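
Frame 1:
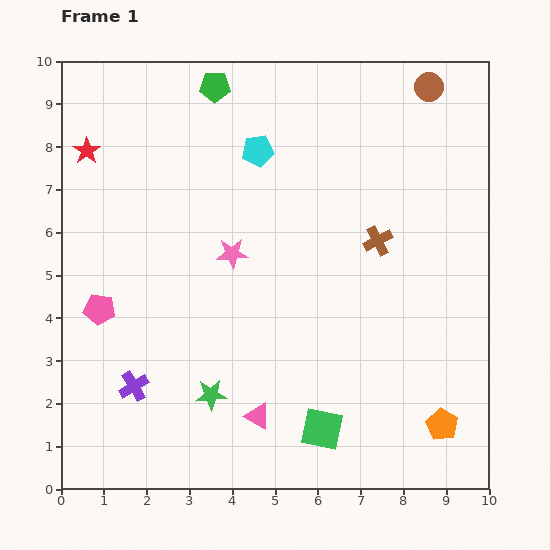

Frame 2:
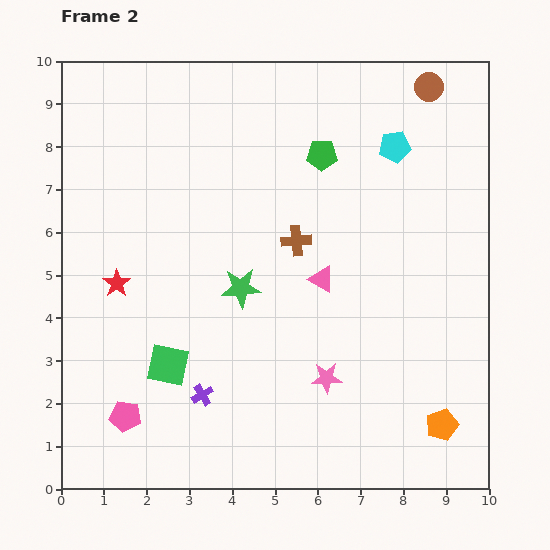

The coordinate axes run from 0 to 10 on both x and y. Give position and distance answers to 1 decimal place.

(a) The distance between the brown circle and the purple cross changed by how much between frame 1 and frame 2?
-0.9

Distance in frame 1: 9.8. Distance in frame 2: 8.9.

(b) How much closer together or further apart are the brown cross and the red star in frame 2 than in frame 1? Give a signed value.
-2.8

Distance in frame 1: 7.1. Distance in frame 2: 4.3.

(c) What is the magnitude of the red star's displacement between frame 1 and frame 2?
3.2

The red star moved from (0.6, 7.9) to (1.3, 4.8), a distance of √(0.7² + 3.1²) ≈ 3.2.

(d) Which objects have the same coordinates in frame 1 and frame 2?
the brown circle, the orange pentagon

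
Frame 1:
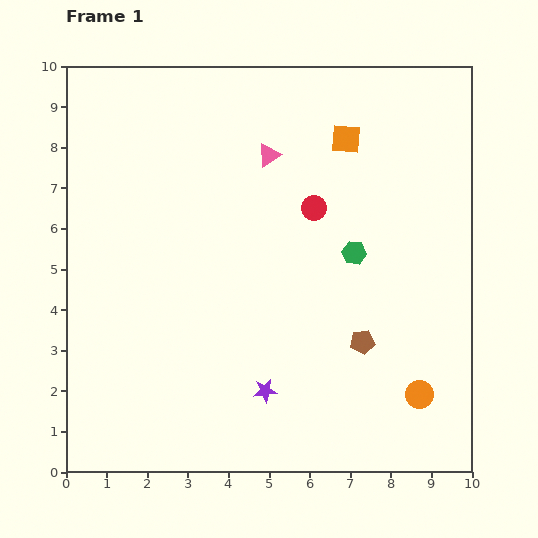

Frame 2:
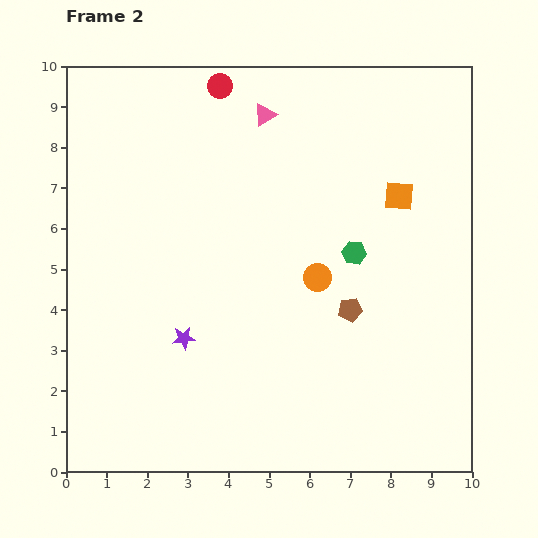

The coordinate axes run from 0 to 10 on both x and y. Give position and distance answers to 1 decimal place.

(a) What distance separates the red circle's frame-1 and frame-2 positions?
3.8

The red circle moved from (6.1, 6.5) to (3.8, 9.5), a distance of √(2.3² + 3.0²) ≈ 3.8.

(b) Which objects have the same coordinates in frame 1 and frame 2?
the green hexagon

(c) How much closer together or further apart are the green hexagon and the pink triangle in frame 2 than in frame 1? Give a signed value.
+0.8

Distance in frame 1: 3.2. Distance in frame 2: 4.0.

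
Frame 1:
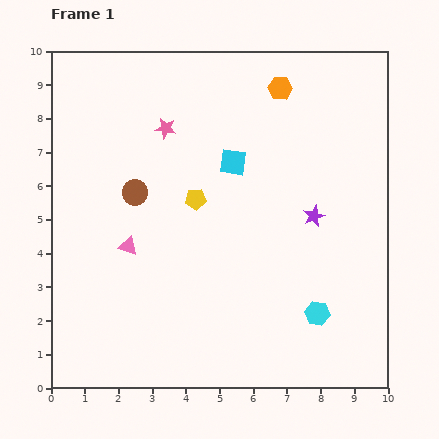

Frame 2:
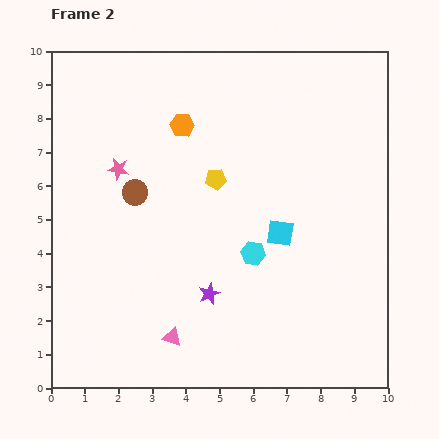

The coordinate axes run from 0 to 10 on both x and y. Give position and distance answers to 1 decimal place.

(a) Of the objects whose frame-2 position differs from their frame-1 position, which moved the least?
the yellow pentagon

(moved 0.8)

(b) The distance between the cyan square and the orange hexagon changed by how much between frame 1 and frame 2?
+1.7

Distance in frame 1: 2.6. Distance in frame 2: 4.3.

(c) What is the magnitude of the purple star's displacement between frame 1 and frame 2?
3.9

The purple star moved from (7.8, 5.1) to (4.7, 2.8), a distance of √(3.1² + 2.3²) ≈ 3.9.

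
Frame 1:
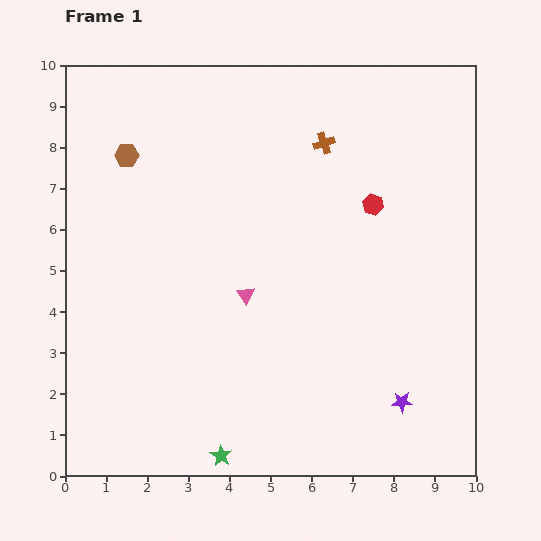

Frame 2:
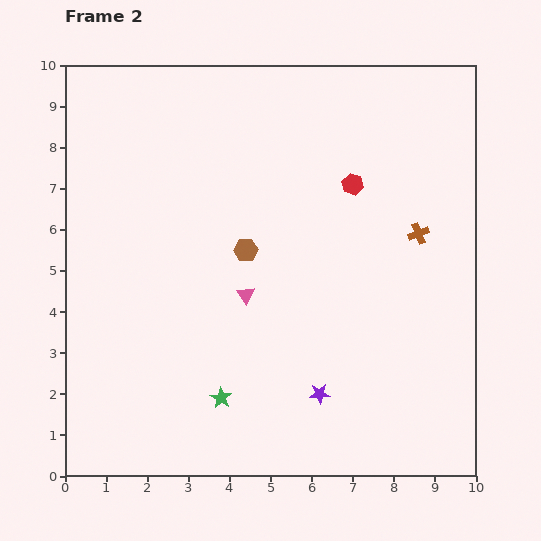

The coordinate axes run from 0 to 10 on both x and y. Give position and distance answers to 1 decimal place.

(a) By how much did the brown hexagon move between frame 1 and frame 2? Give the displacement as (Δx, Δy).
(2.9, -2.3)

The brown hexagon was at (1.5, 7.8) in frame 1 and (4.4, 5.5) in frame 2.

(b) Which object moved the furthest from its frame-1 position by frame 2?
the brown hexagon

(moved 3.7; next 3.2)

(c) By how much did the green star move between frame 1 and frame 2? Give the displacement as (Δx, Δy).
(0.0, 1.4)

The green star was at (3.8, 0.5) in frame 1 and (3.8, 1.9) in frame 2.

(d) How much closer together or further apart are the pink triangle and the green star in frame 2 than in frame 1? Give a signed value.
-1.3

Distance in frame 1: 3.9. Distance in frame 2: 2.6.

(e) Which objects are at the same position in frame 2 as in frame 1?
the pink triangle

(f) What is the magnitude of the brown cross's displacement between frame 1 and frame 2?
3.2

The brown cross moved from (6.3, 8.1) to (8.6, 5.9), a distance of √(2.3² + 2.2²) ≈ 3.2.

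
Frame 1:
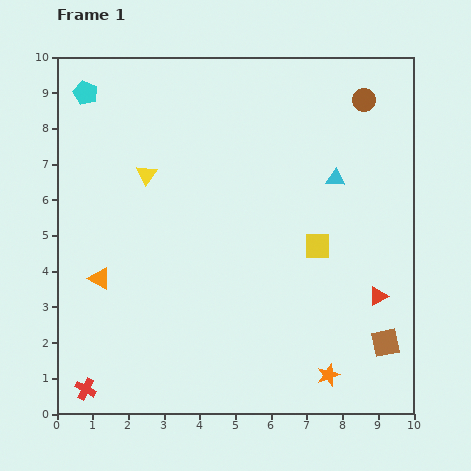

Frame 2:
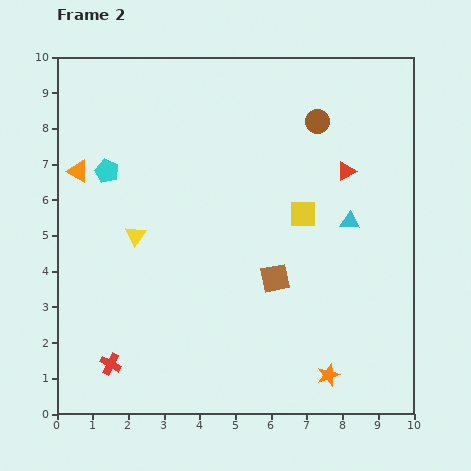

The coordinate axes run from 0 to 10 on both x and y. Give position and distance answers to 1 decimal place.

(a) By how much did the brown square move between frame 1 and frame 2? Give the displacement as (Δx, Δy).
(-3.1, 1.8)

The brown square was at (9.2, 2.0) in frame 1 and (6.1, 3.8) in frame 2.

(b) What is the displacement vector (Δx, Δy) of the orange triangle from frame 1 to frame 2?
(-0.6, 3.0)

The orange triangle was at (1.2, 3.8) in frame 1 and (0.6, 6.8) in frame 2.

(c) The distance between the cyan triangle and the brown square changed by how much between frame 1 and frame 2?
-2.2

Distance in frame 1: 4.8. Distance in frame 2: 2.6.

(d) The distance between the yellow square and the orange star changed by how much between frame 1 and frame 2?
+1.0

Distance in frame 1: 3.6. Distance in frame 2: 4.6.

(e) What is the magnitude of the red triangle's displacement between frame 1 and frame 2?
3.6

The red triangle moved from (9.0, 3.3) to (8.1, 6.8), a distance of √(0.9² + 3.5²) ≈ 3.6.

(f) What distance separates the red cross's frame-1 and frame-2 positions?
1.0

The red cross moved from (0.8, 0.7) to (1.5, 1.4), a distance of √(0.7² + 0.7²) ≈ 1.0.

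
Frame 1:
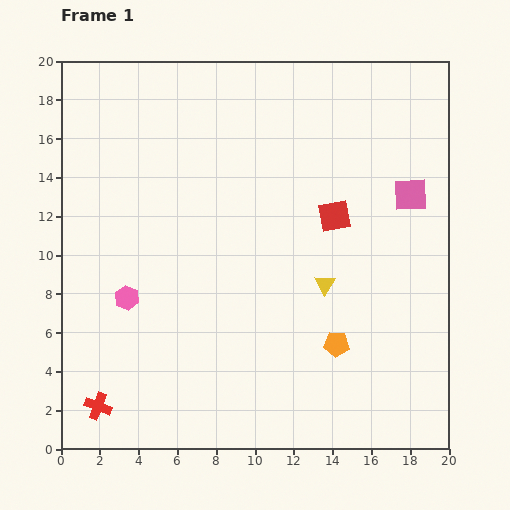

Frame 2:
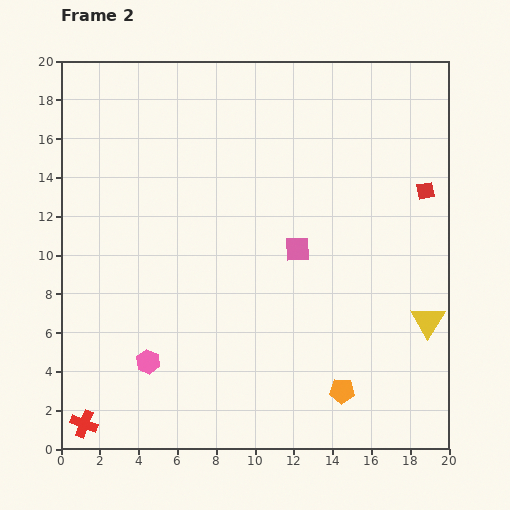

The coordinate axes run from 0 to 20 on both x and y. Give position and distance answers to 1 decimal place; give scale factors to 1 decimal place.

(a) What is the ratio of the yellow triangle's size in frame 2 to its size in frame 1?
1.7×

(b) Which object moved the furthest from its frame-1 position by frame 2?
the pink square

(moved 6.4; next 5.6)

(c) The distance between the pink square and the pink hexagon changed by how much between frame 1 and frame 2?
-5.9

Distance in frame 1: 15.5. Distance in frame 2: 9.6.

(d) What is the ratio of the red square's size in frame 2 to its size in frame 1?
0.6×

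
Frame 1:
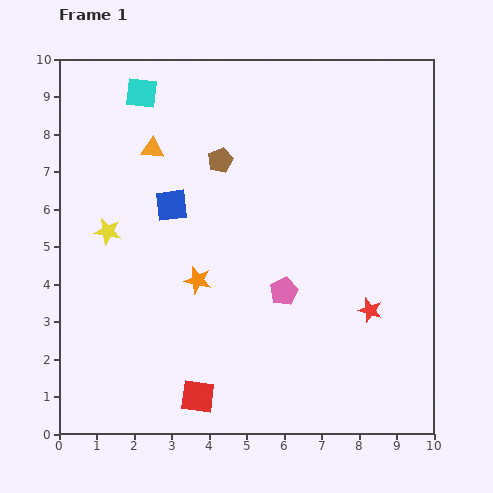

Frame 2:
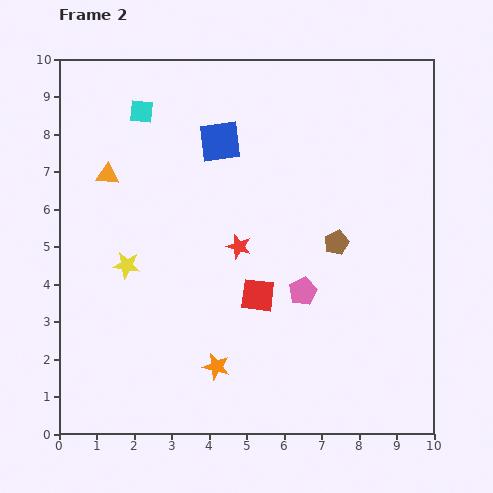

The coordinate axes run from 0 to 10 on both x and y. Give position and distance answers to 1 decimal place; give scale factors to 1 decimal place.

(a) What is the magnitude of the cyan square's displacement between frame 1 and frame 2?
0.5

The cyan square moved from (2.2, 9.1) to (2.2, 8.6), a distance of √(0.0² + 0.5²) ≈ 0.5.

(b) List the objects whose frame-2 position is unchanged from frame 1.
none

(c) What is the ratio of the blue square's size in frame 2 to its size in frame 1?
1.3×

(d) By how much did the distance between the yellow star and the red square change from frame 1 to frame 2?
-1.4

Distance in frame 1: 5.0. Distance in frame 2: 3.6.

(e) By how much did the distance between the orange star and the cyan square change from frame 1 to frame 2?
+1.9

Distance in frame 1: 5.2. Distance in frame 2: 7.1.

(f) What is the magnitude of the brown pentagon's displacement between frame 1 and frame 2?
3.8

The brown pentagon moved from (4.3, 7.3) to (7.4, 5.1), a distance of √(3.1² + 2.2²) ≈ 3.8.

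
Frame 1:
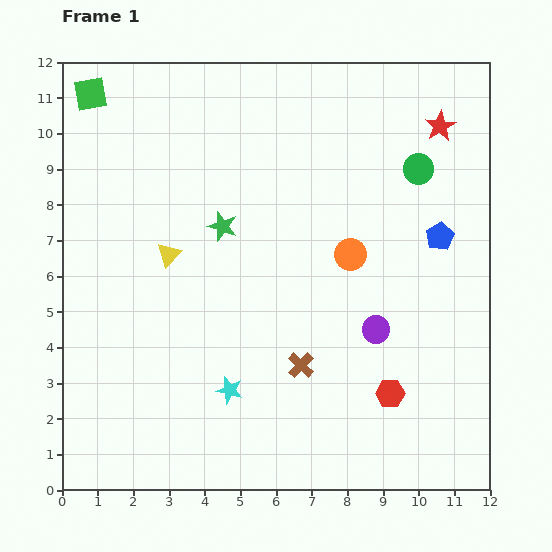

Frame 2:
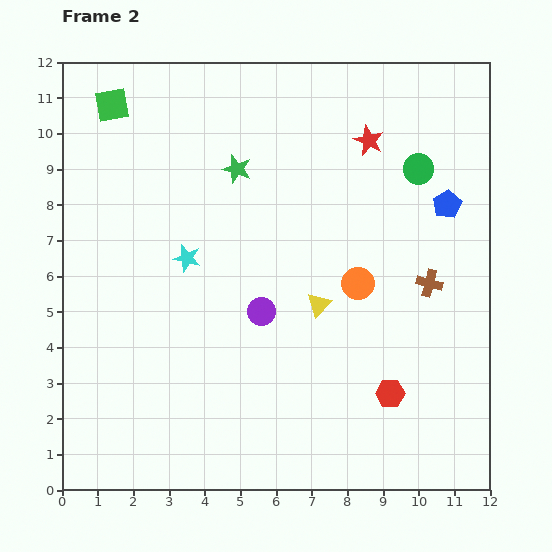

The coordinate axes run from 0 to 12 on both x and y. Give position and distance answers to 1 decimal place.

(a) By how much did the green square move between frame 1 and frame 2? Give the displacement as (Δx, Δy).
(0.6, -0.3)

The green square was at (0.8, 11.1) in frame 1 and (1.4, 10.8) in frame 2.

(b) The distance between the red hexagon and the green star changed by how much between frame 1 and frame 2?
+1.0

Distance in frame 1: 6.6. Distance in frame 2: 7.6.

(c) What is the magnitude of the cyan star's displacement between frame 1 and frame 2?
3.9

The cyan star moved from (4.7, 2.8) to (3.5, 6.5), a distance of √(1.2² + 3.7²) ≈ 3.9.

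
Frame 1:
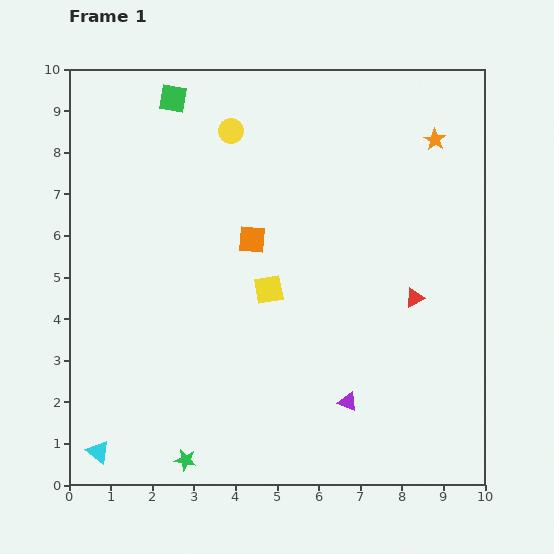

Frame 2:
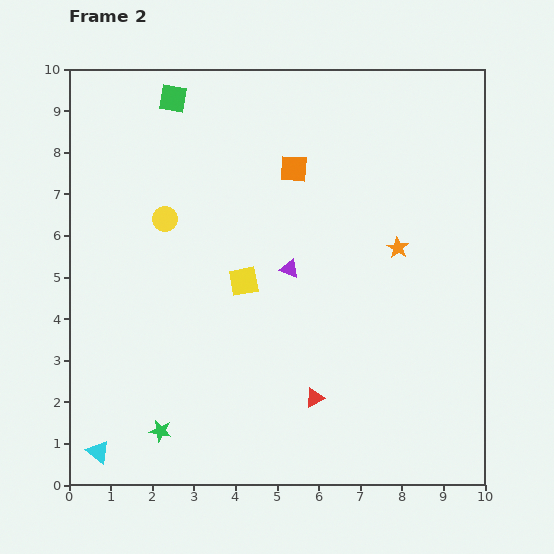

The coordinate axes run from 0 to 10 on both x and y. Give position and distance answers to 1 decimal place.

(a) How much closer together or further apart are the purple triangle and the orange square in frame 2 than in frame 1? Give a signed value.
-2.1

Distance in frame 1: 4.5. Distance in frame 2: 2.4.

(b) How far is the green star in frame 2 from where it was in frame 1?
0.9

The green star moved from (2.8, 0.6) to (2.2, 1.3), a distance of √(0.6² + 0.7²) ≈ 0.9.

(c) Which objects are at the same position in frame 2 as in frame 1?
the cyan triangle, the green square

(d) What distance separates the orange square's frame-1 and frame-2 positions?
2.0

The orange square moved from (4.4, 5.9) to (5.4, 7.6), a distance of √(1.0² + 1.7²) ≈ 2.0.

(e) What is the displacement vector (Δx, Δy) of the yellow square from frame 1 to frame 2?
(-0.6, 0.2)

The yellow square was at (4.8, 4.7) in frame 1 and (4.2, 4.9) in frame 2.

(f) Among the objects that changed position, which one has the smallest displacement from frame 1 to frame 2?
the yellow square

(moved 0.6)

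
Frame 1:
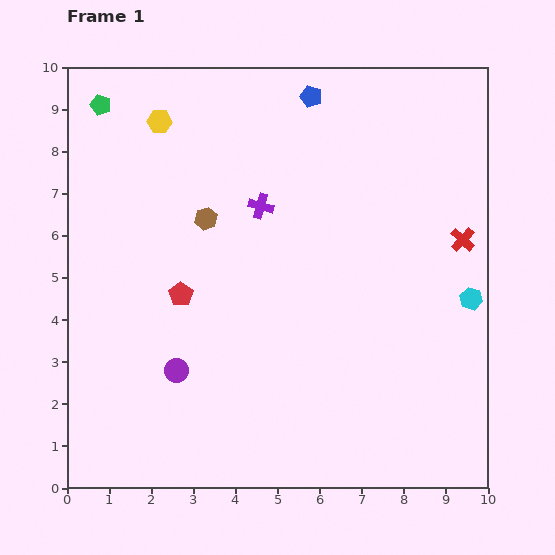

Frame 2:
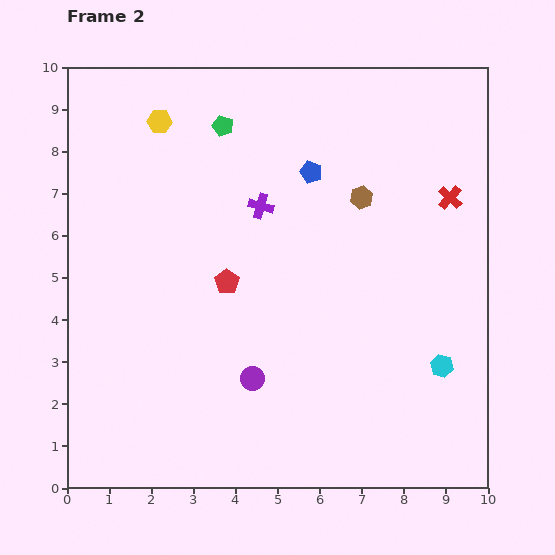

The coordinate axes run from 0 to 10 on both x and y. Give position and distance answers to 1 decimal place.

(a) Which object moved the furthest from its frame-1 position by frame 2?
the brown hexagon

(moved 3.7; next 2.9)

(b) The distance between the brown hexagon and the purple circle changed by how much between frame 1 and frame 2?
+1.3

Distance in frame 1: 3.7. Distance in frame 2: 5.0.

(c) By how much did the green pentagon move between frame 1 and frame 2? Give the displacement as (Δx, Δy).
(2.9, -0.5)

The green pentagon was at (0.8, 9.1) in frame 1 and (3.7, 8.6) in frame 2.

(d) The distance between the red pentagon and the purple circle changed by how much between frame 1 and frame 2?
+0.6

Distance in frame 1: 1.8. Distance in frame 2: 2.4.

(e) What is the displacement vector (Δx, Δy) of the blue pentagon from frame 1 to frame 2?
(0.0, -1.8)

The blue pentagon was at (5.8, 9.3) in frame 1 and (5.8, 7.5) in frame 2.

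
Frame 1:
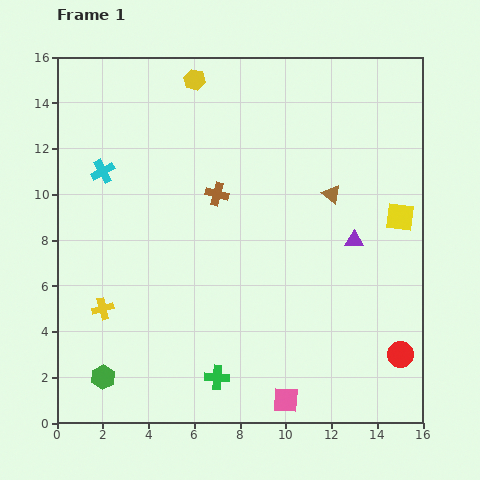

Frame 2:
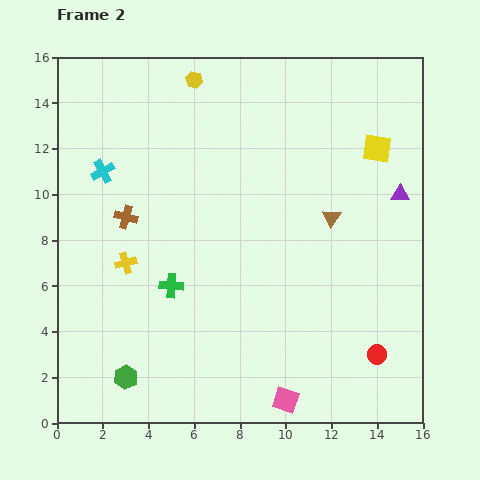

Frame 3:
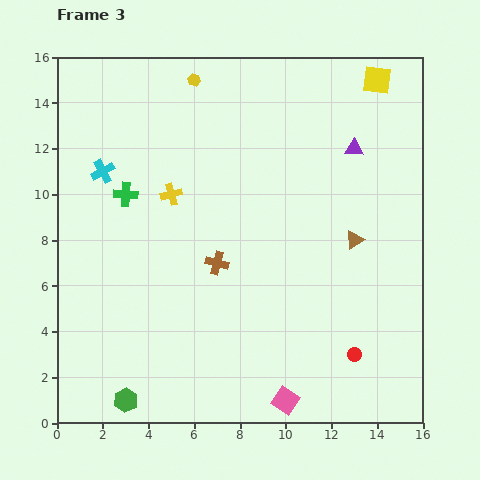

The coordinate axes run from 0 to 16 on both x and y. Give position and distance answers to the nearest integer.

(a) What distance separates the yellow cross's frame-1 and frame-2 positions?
2

The yellow cross moved from (2, 5) to (3, 7), a distance of √(1² + 2²) ≈ 2.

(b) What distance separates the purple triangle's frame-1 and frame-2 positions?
3

The purple triangle moved from (13, 8) to (15, 10), a distance of √(2² + 2²) ≈ 3.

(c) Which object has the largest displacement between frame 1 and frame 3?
the green cross

(moved 9; next 6)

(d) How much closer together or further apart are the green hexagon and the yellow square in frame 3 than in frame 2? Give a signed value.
+3

Distance in frame 2: 15. Distance in frame 3: 18.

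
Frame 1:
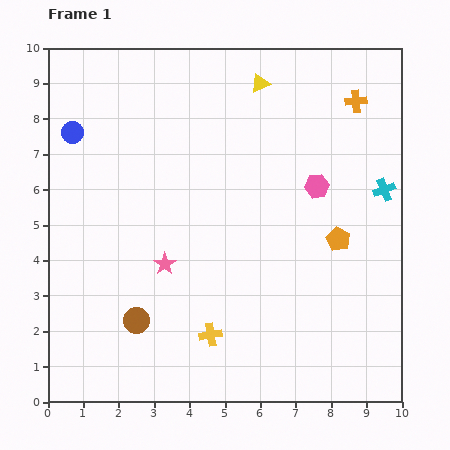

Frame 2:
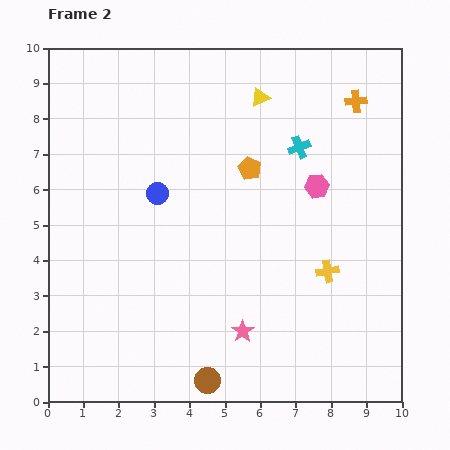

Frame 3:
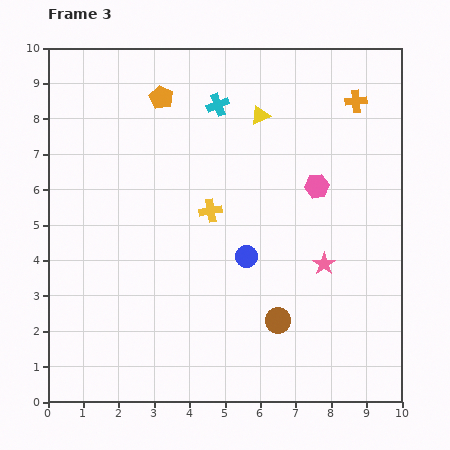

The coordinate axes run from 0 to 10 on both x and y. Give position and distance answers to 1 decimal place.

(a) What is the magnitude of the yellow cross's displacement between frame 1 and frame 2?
3.8

The yellow cross moved from (4.6, 1.9) to (7.9, 3.7), a distance of √(3.3² + 1.8²) ≈ 3.8.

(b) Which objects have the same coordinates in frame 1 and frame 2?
the pink hexagon, the orange cross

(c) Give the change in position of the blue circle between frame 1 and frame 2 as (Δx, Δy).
(2.4, -1.7)

The blue circle was at (0.7, 7.6) in frame 1 and (3.1, 5.9) in frame 2.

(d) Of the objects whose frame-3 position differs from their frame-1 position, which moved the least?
the yellow triangle

(moved 0.9)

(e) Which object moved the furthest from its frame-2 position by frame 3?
the yellow cross

(moved 3.7; next 3.2)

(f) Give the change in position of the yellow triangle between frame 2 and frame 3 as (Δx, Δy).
(0.0, -0.5)

The yellow triangle was at (6.0, 8.6) in frame 2 and (6.0, 8.1) in frame 3.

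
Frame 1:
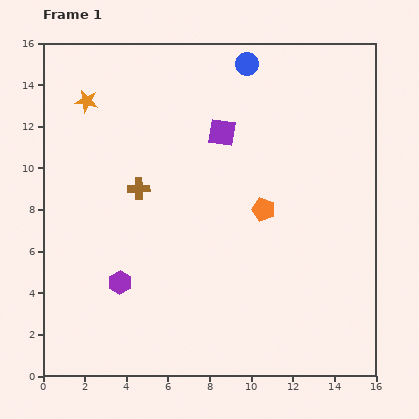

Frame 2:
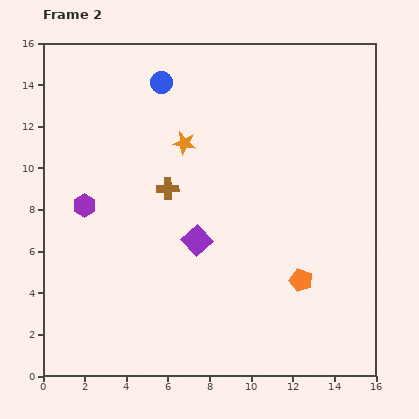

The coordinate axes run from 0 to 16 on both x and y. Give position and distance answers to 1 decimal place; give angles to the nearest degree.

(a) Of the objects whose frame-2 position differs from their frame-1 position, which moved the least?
the brown cross

(moved 1.4)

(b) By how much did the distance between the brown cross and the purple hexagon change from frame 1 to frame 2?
-0.5

Distance in frame 1: 4.6. Distance in frame 2: 4.1.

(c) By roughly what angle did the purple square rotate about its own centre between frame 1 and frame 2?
40° clockwise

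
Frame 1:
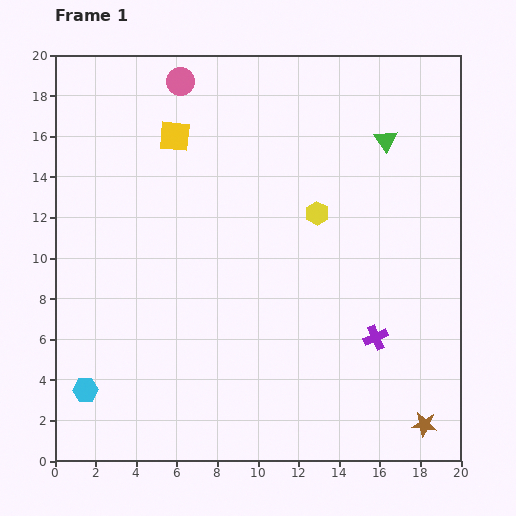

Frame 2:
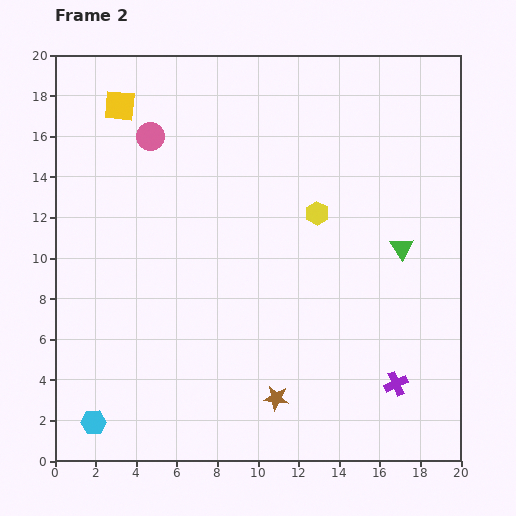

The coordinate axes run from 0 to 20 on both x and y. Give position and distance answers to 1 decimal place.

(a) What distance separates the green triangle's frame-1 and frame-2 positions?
5.4

The green triangle moved from (16.3, 15.8) to (17.1, 10.5), a distance of √(0.8² + 5.3²) ≈ 5.4.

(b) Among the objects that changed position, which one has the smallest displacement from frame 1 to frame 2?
the cyan hexagon

(moved 1.6)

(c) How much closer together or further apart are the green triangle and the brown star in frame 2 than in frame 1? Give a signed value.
-4.4

Distance in frame 1: 14.1. Distance in frame 2: 9.7.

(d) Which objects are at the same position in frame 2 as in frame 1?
the yellow hexagon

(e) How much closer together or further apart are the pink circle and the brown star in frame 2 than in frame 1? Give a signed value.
-6.4

Distance in frame 1: 20.7. Distance in frame 2: 14.3.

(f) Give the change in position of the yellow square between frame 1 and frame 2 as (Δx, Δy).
(-2.7, 1.5)

The yellow square was at (5.9, 16.0) in frame 1 and (3.2, 17.5) in frame 2.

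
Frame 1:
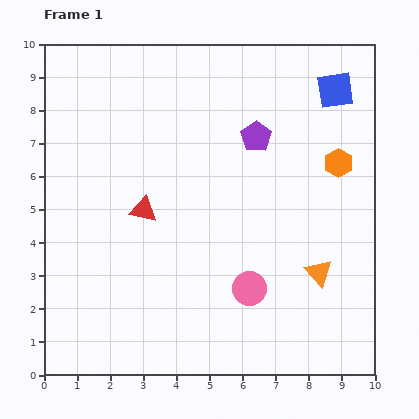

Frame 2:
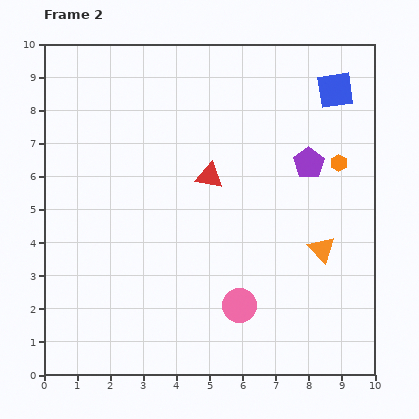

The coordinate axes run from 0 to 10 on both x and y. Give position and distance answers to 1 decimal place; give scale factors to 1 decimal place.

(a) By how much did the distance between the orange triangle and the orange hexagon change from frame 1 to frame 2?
-0.8

Distance in frame 1: 3.4. Distance in frame 2: 2.6.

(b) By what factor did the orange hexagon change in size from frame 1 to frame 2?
0.6×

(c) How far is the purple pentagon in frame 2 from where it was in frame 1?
1.8

The purple pentagon moved from (6.4, 7.2) to (8.0, 6.4), a distance of √(1.6² + 0.8²) ≈ 1.8.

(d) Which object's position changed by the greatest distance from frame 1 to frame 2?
the red triangle

(moved 2.2; next 1.8)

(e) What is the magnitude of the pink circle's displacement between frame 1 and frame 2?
0.6

The pink circle moved from (6.2, 2.6) to (5.9, 2.1), a distance of √(0.3² + 0.5²) ≈ 0.6.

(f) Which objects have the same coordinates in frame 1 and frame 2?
the blue square, the orange hexagon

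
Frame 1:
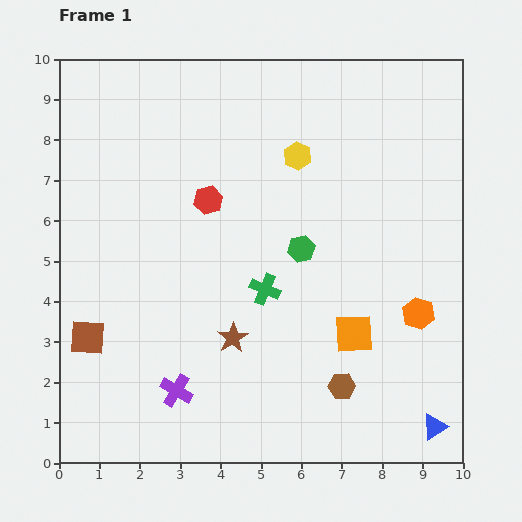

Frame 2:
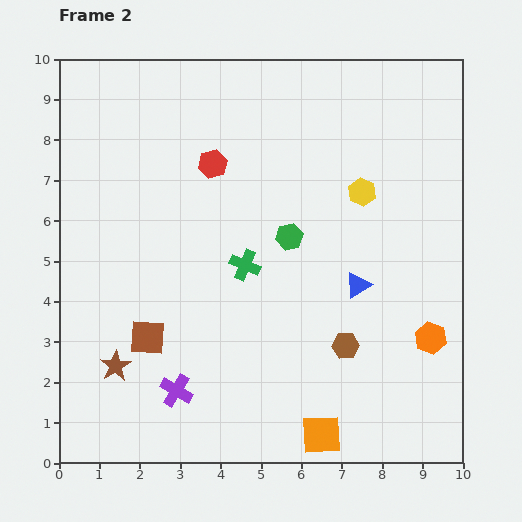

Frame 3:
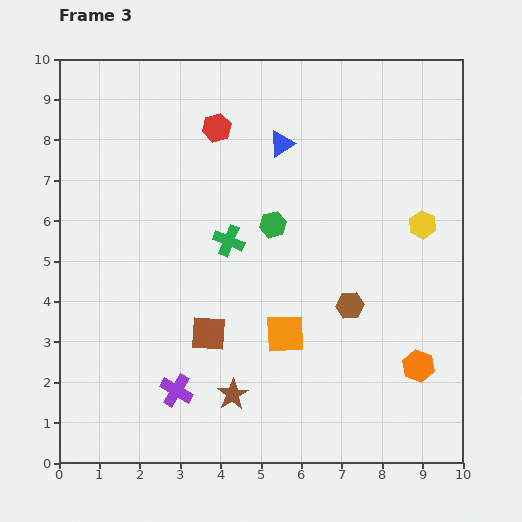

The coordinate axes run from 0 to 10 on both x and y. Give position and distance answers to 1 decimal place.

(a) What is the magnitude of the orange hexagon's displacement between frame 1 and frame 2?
0.7

The orange hexagon moved from (8.9, 3.7) to (9.2, 3.1), a distance of √(0.3² + 0.6²) ≈ 0.7.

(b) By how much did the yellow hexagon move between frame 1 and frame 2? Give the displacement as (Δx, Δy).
(1.6, -0.9)

The yellow hexagon was at (5.9, 7.6) in frame 1 and (7.5, 6.7) in frame 2.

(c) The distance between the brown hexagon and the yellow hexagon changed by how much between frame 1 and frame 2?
-2.0

Distance in frame 1: 5.8. Distance in frame 2: 3.8.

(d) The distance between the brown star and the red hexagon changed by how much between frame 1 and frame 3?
+3.1

Distance in frame 1: 3.5. Distance in frame 3: 6.6.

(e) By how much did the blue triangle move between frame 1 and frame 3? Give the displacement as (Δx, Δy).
(-3.8, 7.0)

The blue triangle was at (9.3, 0.9) in frame 1 and (5.5, 7.9) in frame 3.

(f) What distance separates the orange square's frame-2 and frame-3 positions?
2.7

The orange square moved from (6.5, 0.7) to (5.6, 3.2), a distance of √(0.9² + 2.5²) ≈ 2.7.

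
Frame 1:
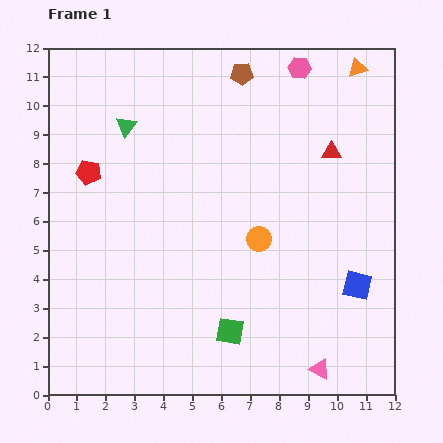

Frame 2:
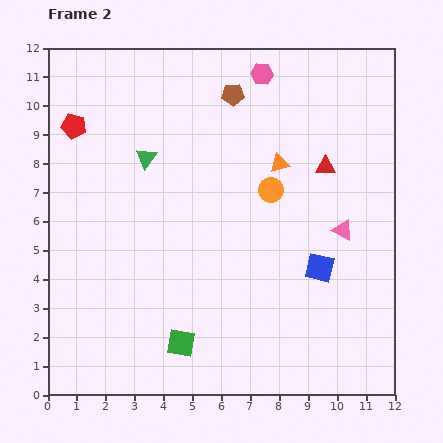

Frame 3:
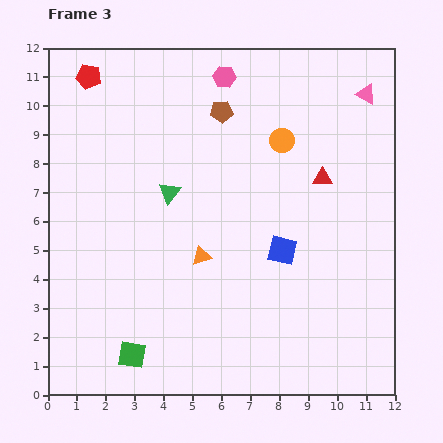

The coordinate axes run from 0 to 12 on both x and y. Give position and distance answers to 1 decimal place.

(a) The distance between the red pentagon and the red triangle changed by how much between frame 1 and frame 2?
+0.4

Distance in frame 1: 8.4. Distance in frame 2: 8.8.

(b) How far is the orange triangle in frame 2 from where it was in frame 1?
4.3

The orange triangle moved from (10.7, 11.3) to (8.0, 8.0), a distance of √(2.7² + 3.3²) ≈ 4.3.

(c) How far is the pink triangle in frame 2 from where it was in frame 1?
4.9

The pink triangle moved from (9.4, 0.9) to (10.2, 5.7), a distance of √(0.8² + 4.8²) ≈ 4.9.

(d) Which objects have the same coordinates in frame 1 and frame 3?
none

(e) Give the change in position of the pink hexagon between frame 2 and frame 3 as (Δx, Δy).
(-1.3, -0.1)

The pink hexagon was at (7.4, 11.1) in frame 2 and (6.1, 11.0) in frame 3.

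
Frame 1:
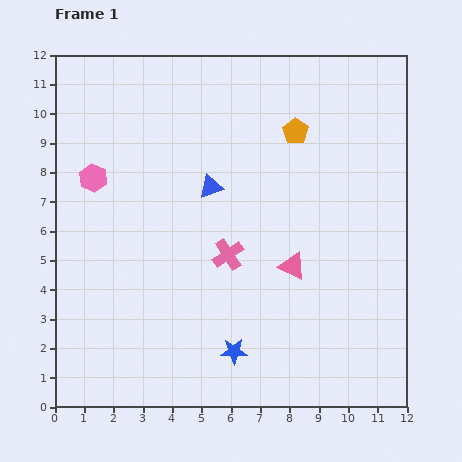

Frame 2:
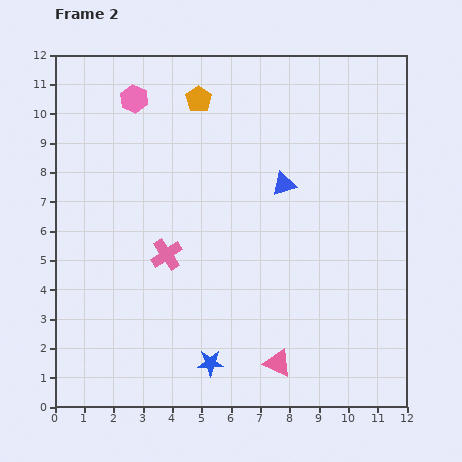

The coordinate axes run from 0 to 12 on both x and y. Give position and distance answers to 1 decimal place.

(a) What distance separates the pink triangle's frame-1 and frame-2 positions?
3.3

The pink triangle moved from (8.1, 4.8) to (7.6, 1.5), a distance of √(0.5² + 3.3²) ≈ 3.3.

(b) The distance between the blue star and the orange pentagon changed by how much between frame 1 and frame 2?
+1.2

Distance in frame 1: 7.8. Distance in frame 2: 9.0.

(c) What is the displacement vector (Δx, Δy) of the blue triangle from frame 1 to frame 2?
(2.5, 0.1)

The blue triangle was at (5.3, 7.5) in frame 1 and (7.8, 7.6) in frame 2.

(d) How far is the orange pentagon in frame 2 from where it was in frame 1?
3.5

The orange pentagon moved from (8.2, 9.4) to (4.9, 10.5), a distance of √(3.3² + 1.1²) ≈ 3.5.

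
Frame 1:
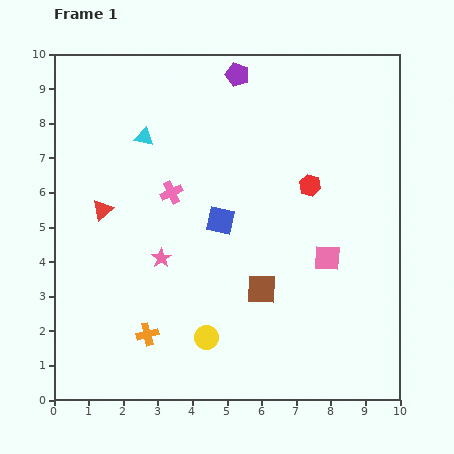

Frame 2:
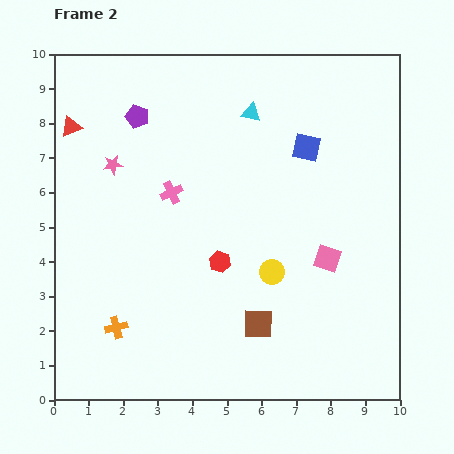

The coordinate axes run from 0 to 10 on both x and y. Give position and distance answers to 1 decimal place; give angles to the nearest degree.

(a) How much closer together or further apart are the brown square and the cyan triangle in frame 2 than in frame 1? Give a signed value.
+0.5

Distance in frame 1: 5.6. Distance in frame 2: 6.1.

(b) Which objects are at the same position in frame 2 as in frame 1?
the pink square, the pink cross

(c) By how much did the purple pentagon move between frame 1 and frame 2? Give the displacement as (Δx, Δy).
(-2.9, -1.2)

The purple pentagon was at (5.3, 9.4) in frame 1 and (2.4, 8.2) in frame 2.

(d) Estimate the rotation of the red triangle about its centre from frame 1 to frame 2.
16° clockwise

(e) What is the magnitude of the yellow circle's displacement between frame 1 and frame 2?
2.7

The yellow circle moved from (4.4, 1.8) to (6.3, 3.7), a distance of √(1.9² + 1.9²) ≈ 2.7.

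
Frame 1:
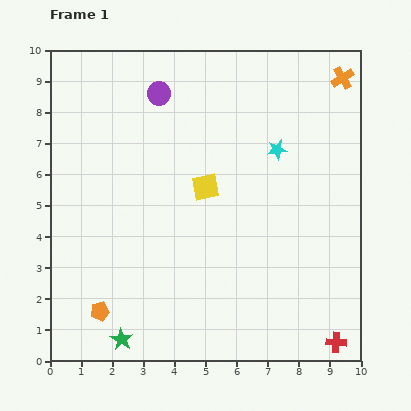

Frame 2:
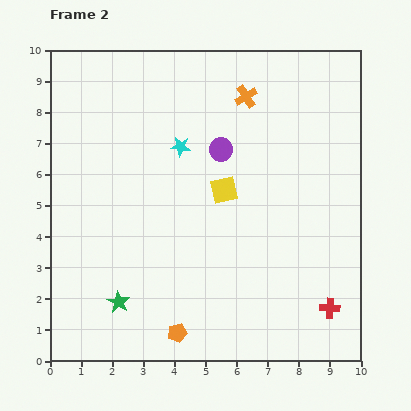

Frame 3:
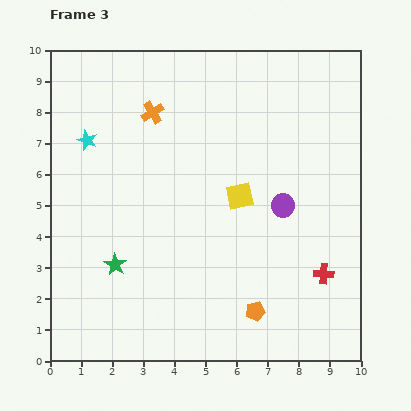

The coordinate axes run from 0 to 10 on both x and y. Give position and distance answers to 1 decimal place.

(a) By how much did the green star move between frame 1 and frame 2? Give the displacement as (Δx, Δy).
(-0.1, 1.2)

The green star was at (2.3, 0.7) in frame 1 and (2.2, 1.9) in frame 2.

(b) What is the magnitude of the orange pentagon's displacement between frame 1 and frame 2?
2.6

The orange pentagon moved from (1.6, 1.6) to (4.1, 0.9), a distance of √(2.5² + 0.7²) ≈ 2.6.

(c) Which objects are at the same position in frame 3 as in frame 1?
none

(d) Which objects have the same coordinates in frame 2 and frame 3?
none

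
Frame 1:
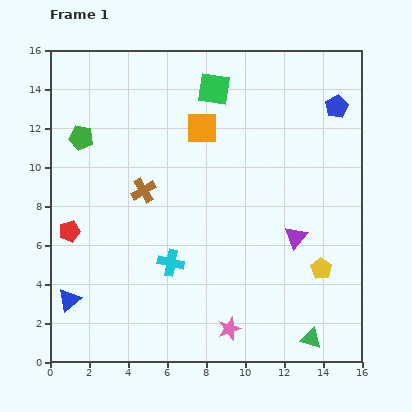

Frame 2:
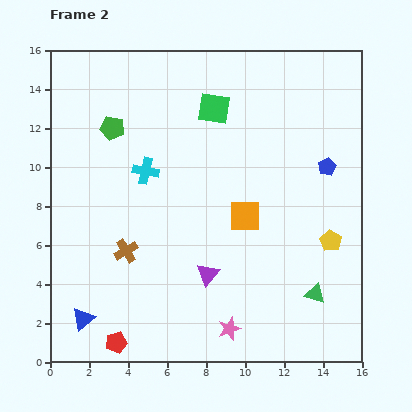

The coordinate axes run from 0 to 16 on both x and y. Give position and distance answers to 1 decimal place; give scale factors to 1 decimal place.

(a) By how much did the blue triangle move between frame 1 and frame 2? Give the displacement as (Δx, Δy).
(0.7, -1.0)

The blue triangle was at (1.0, 3.2) in frame 1 and (1.7, 2.2) in frame 2.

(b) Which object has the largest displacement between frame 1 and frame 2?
the red pentagon

(moved 6.2; next 5.0)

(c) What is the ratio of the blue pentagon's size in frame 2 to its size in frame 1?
0.8×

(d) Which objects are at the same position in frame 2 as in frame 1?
the pink star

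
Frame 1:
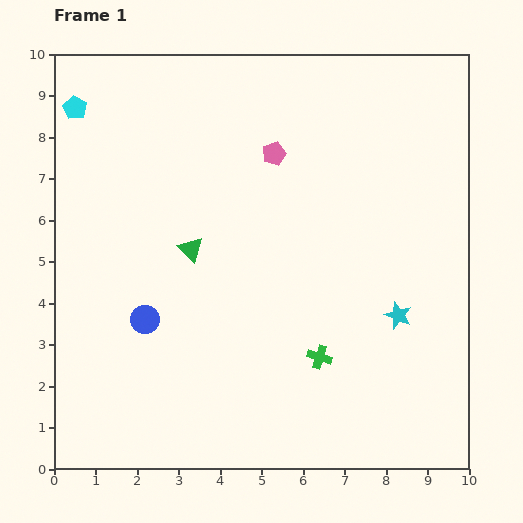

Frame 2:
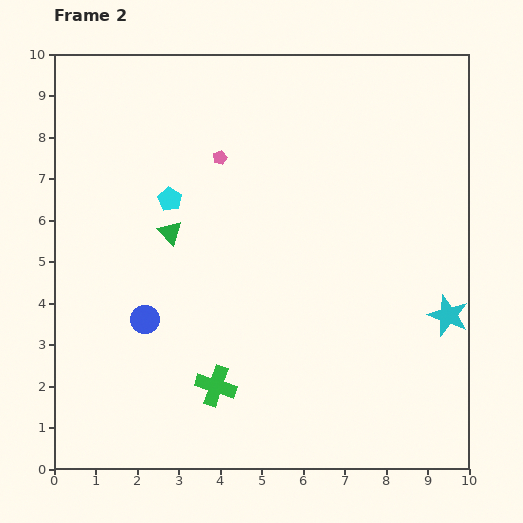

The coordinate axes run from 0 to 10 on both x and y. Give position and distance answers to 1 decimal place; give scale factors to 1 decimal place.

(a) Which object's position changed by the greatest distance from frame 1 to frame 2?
the cyan pentagon

(moved 3.2; next 2.6)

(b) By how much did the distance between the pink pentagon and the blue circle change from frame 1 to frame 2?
-0.8

Distance in frame 1: 5.1. Distance in frame 2: 4.3.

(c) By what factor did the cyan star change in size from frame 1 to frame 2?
1.5×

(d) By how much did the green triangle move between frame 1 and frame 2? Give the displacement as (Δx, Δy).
(-0.5, 0.4)

The green triangle was at (3.3, 5.3) in frame 1 and (2.8, 5.7) in frame 2.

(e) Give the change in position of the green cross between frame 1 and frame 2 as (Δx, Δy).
(-2.5, -0.7)

The green cross was at (6.4, 2.7) in frame 1 and (3.9, 2.0) in frame 2.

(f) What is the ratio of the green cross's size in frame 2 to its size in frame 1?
1.7×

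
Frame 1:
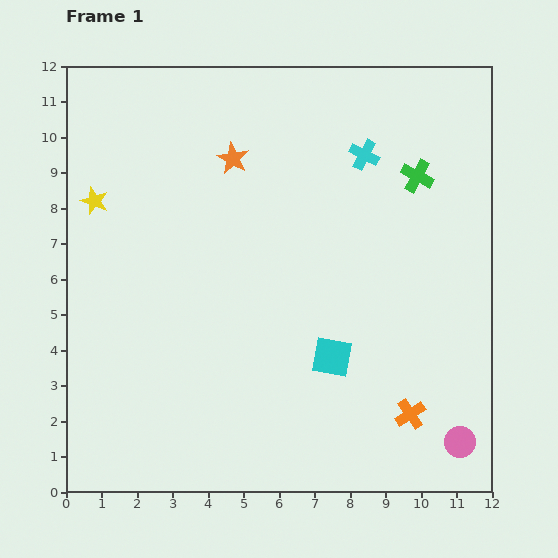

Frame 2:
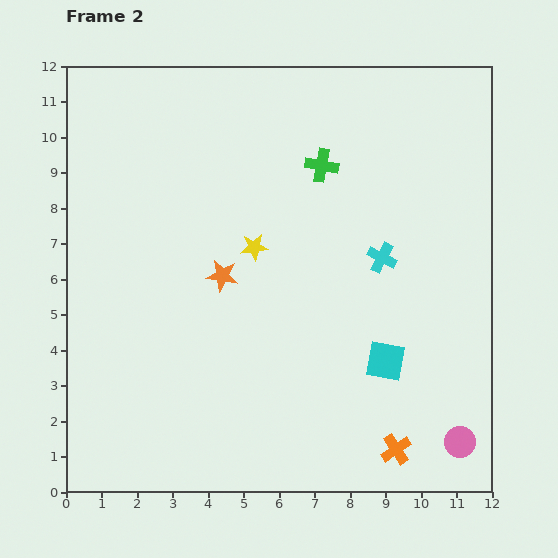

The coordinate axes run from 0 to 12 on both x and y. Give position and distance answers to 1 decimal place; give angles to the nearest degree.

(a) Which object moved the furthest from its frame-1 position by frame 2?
the yellow star

(moved 4.7; next 3.3)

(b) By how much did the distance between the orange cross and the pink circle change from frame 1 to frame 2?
+0.2

Distance in frame 1: 1.6. Distance in frame 2: 1.8.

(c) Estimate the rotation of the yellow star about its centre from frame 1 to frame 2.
28° counter-clockwise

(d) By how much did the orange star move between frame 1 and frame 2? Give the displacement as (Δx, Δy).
(-0.3, -3.3)

The orange star was at (4.7, 9.4) in frame 1 and (4.4, 6.1) in frame 2.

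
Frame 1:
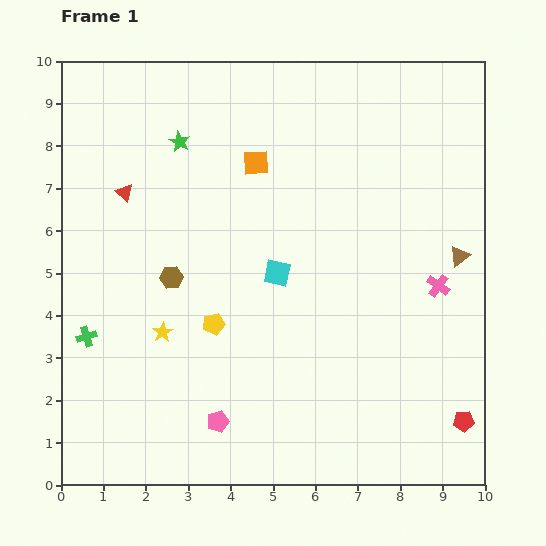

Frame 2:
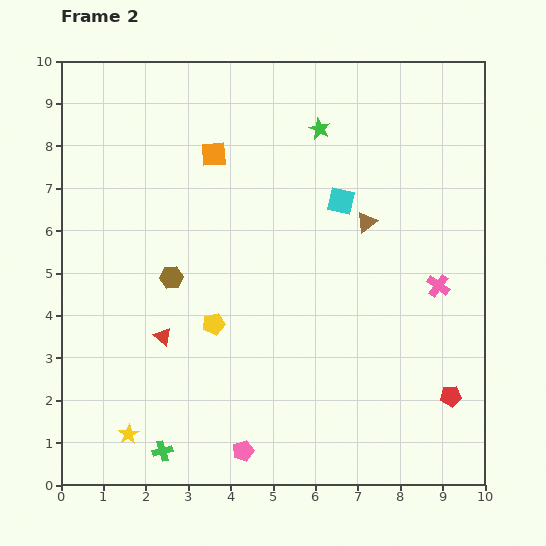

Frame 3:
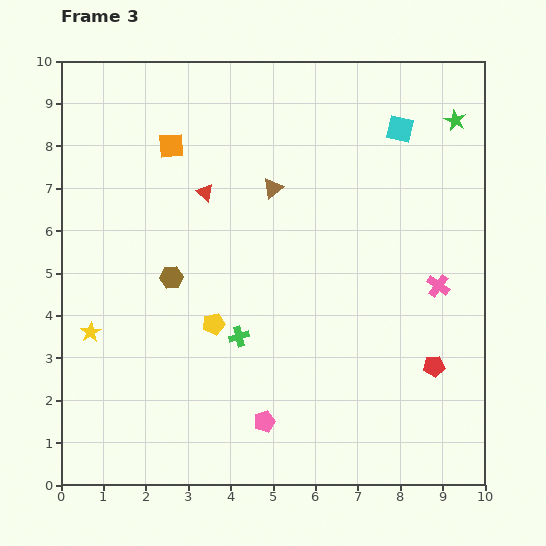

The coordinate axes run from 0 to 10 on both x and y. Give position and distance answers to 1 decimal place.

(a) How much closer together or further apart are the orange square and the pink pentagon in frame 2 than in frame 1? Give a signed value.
+0.8

Distance in frame 1: 6.2. Distance in frame 2: 7.0.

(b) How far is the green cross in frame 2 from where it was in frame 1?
3.2

The green cross moved from (0.6, 3.5) to (2.4, 0.8), a distance of √(1.8² + 2.7²) ≈ 3.2.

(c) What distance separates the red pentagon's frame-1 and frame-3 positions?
1.5

The red pentagon moved from (9.5, 1.5) to (8.8, 2.8), a distance of √(0.7² + 1.3²) ≈ 1.5.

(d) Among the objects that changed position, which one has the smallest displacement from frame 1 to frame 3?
the pink pentagon

(moved 1.1)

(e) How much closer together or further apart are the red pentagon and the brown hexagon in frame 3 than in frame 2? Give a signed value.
-0.7

Distance in frame 2: 7.2. Distance in frame 3: 6.5.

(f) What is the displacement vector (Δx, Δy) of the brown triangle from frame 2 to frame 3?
(-2.2, 0.8)

The brown triangle was at (7.2, 6.2) in frame 2 and (5.0, 7.0) in frame 3.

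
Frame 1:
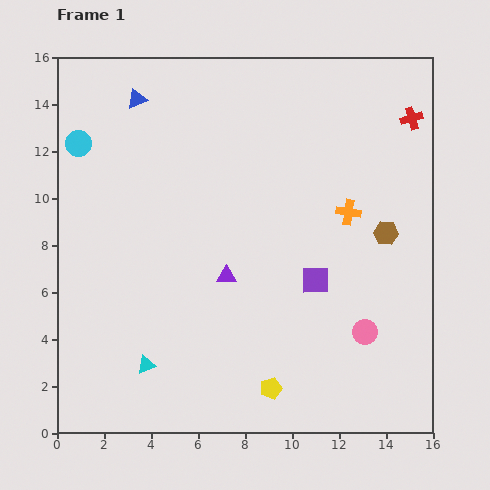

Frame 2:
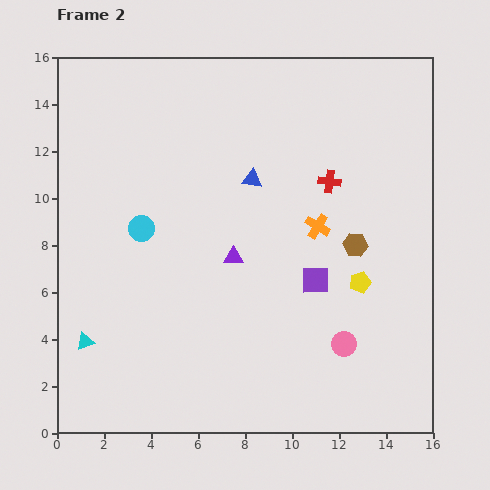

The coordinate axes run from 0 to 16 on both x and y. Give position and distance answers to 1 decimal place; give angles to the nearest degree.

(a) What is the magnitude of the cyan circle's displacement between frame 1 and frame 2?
4.5

The cyan circle moved from (0.9, 12.3) to (3.6, 8.7), a distance of √(2.7² + 3.6²) ≈ 4.5.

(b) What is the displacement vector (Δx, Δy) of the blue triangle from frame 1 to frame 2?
(4.9, -3.4)

The blue triangle was at (3.4, 14.2) in frame 1 and (8.3, 10.8) in frame 2.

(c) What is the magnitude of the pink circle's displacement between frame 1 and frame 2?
1.0

The pink circle moved from (13.1, 4.3) to (12.2, 3.8), a distance of √(0.9² + 0.5²) ≈ 1.0.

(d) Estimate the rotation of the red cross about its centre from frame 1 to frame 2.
24° clockwise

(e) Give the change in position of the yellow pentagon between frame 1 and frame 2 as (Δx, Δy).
(3.8, 4.5)

The yellow pentagon was at (9.1, 1.9) in frame 1 and (12.9, 6.4) in frame 2.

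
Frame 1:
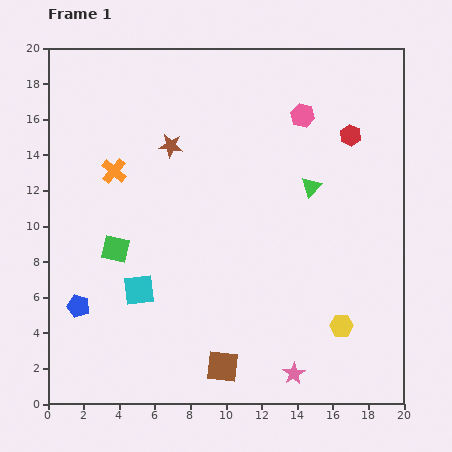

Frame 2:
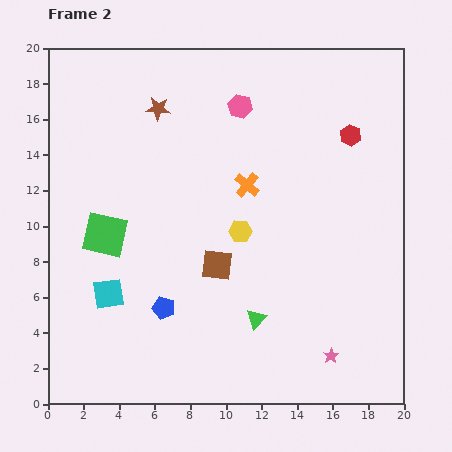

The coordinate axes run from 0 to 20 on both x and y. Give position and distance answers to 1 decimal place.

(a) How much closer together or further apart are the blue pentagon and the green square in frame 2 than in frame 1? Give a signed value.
+1.5

Distance in frame 1: 3.8. Distance in frame 2: 5.3.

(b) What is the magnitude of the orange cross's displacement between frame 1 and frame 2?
7.5

The orange cross moved from (3.7, 13.1) to (11.2, 12.3), a distance of √(7.5² + 0.8²) ≈ 7.5.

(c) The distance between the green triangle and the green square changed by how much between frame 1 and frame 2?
-1.8

Distance in frame 1: 11.5. Distance in frame 2: 9.7.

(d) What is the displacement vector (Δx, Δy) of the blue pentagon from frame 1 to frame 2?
(4.8, -0.1)

The blue pentagon was at (1.7, 5.5) in frame 1 and (6.5, 5.4) in frame 2.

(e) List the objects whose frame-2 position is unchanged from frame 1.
the red hexagon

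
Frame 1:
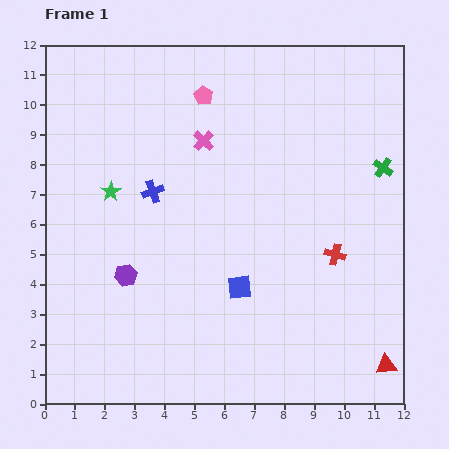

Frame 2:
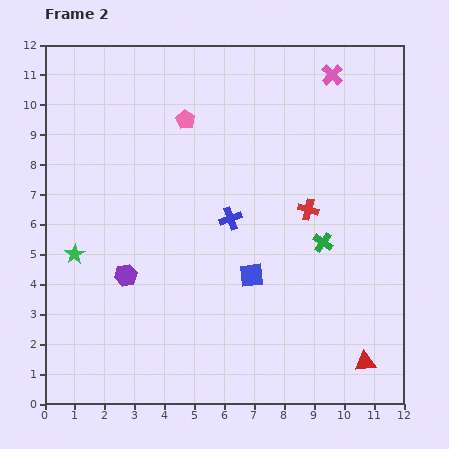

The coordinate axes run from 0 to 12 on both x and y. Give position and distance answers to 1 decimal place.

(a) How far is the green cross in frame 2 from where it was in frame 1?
3.2

The green cross moved from (11.3, 7.9) to (9.3, 5.4), a distance of √(2.0² + 2.5²) ≈ 3.2.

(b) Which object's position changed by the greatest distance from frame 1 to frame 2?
the pink cross

(moved 4.8; next 3.2)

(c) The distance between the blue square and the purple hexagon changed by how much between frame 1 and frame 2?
+0.4

Distance in frame 1: 3.8. Distance in frame 2: 4.2.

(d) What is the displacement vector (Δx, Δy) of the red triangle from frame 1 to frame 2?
(-0.7, 0.1)

The red triangle was at (11.4, 1.3) in frame 1 and (10.7, 1.4) in frame 2.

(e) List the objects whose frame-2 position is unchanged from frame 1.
the purple hexagon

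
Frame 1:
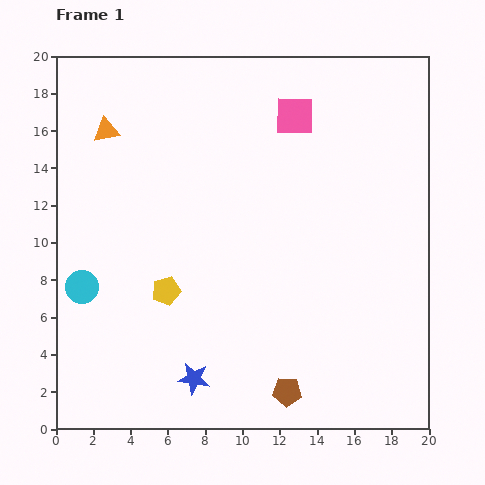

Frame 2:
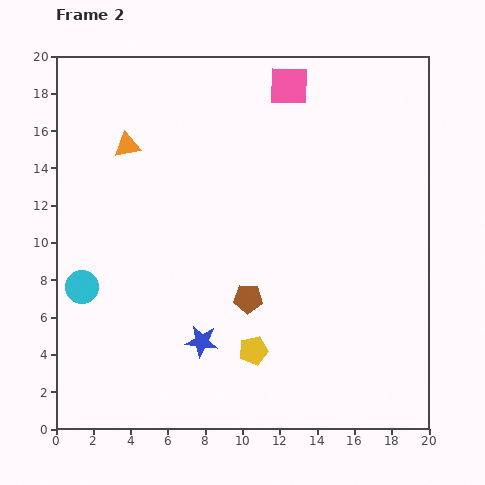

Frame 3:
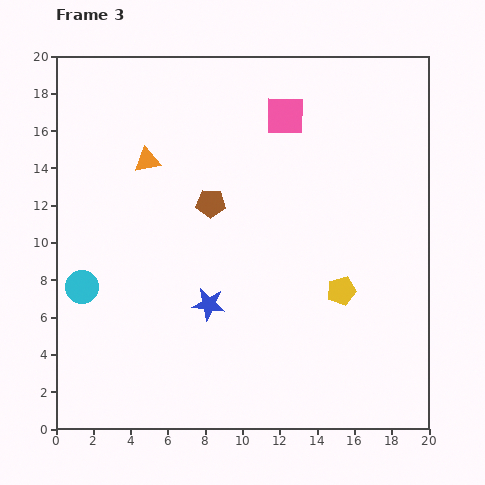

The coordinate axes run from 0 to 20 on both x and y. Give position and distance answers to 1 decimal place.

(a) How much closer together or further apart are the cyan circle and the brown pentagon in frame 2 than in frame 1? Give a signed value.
-3.4

Distance in frame 1: 12.3. Distance in frame 2: 8.9.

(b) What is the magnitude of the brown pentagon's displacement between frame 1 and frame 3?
10.9

The brown pentagon moved from (12.4, 2.0) to (8.3, 12.1), a distance of √(4.1² + 10.1²) ≈ 10.9.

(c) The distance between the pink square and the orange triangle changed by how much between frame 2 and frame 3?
-1.5

Distance in frame 2: 9.3. Distance in frame 3: 7.8.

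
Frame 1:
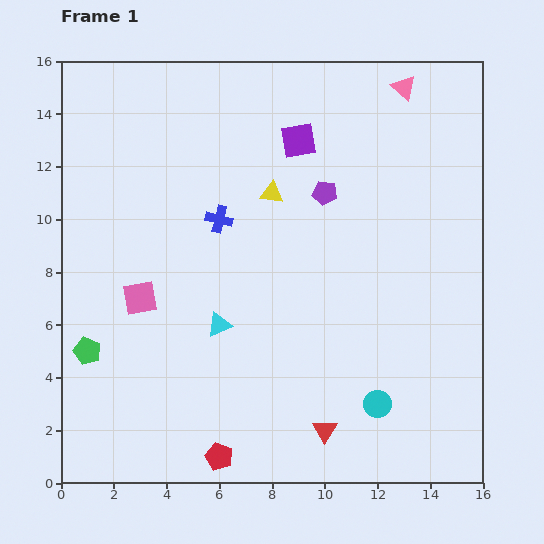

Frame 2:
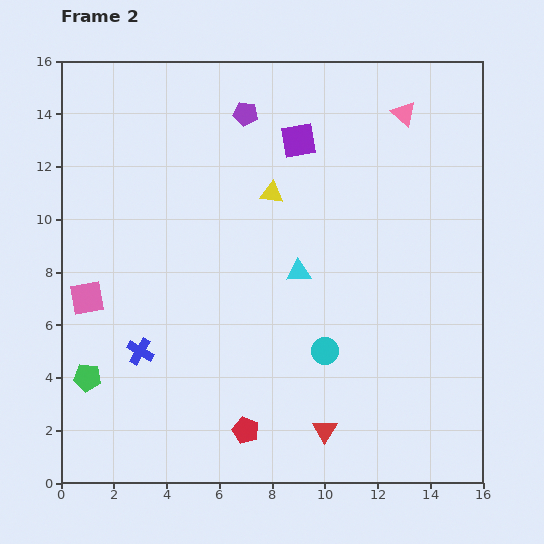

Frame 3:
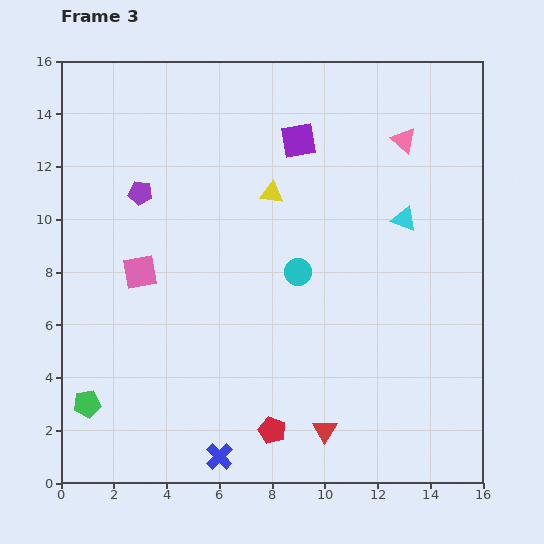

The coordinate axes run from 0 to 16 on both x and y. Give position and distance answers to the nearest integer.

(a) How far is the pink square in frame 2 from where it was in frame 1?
2

The pink square moved from (3, 7) to (1, 7), a distance of √(2² + 0²) ≈ 2.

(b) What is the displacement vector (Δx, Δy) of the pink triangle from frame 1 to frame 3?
(0, -2)

The pink triangle was at (13, 15) in frame 1 and (13, 13) in frame 3.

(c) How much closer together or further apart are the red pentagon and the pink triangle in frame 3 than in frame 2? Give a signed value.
-1

Distance in frame 2: 13. Distance in frame 3: 12.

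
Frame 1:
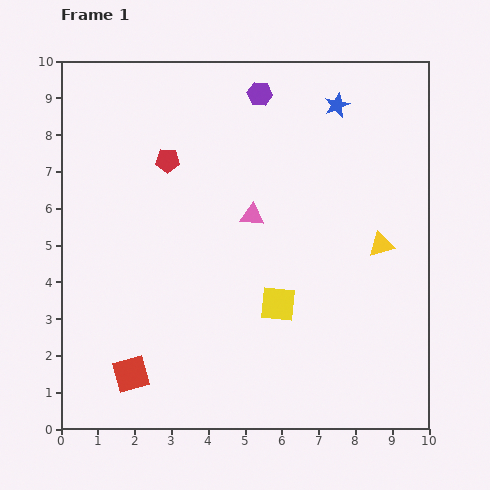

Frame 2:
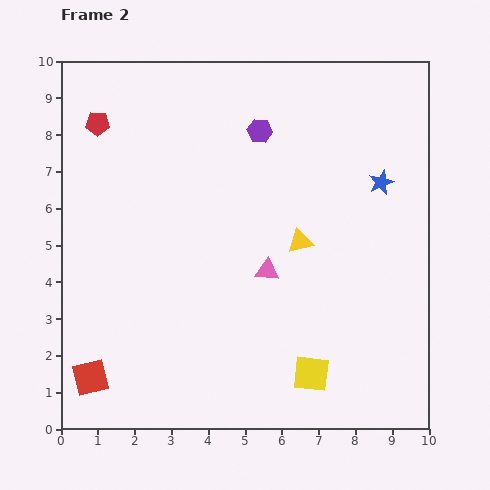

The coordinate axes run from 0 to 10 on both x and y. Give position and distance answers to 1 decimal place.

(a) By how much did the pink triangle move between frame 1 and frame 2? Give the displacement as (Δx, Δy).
(0.4, -1.5)

The pink triangle was at (5.2, 5.8) in frame 1 and (5.6, 4.3) in frame 2.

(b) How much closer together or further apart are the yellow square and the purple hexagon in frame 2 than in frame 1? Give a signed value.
+1.0

Distance in frame 1: 5.7. Distance in frame 2: 6.7.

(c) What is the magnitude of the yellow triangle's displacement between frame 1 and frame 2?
2.2

The yellow triangle moved from (8.7, 5.0) to (6.5, 5.1), a distance of √(2.2² + 0.1²) ≈ 2.2.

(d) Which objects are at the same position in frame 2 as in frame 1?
none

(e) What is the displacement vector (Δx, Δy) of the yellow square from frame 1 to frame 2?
(0.9, -1.9)

The yellow square was at (5.9, 3.4) in frame 1 and (6.8, 1.5) in frame 2.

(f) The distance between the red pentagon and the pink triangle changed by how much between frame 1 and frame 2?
+3.4

Distance in frame 1: 2.7. Distance in frame 2: 6.1.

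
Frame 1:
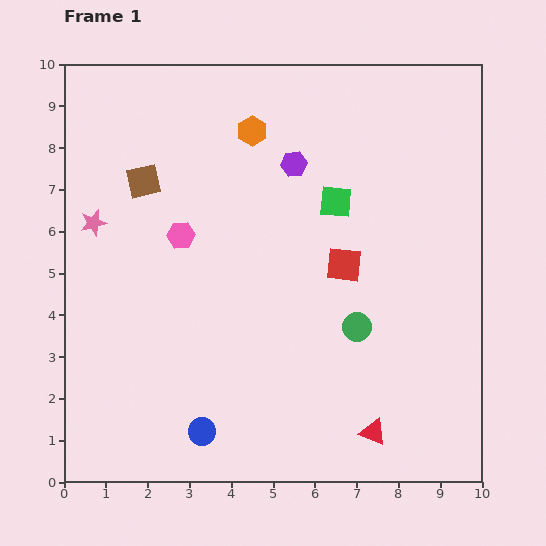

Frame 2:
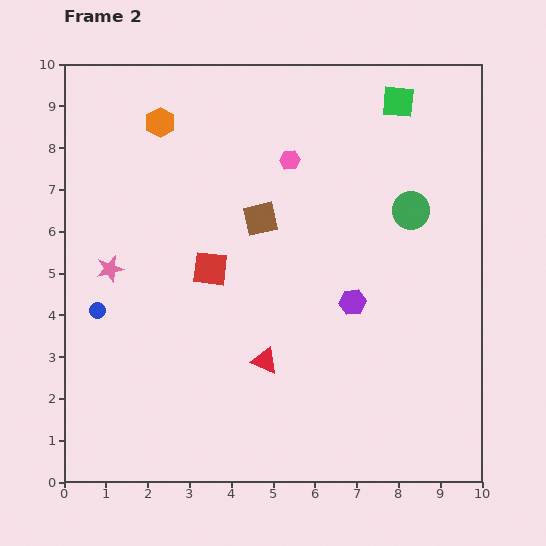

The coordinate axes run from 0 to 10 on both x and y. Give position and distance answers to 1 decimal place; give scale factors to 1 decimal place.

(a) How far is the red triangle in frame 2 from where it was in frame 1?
3.1

The red triangle moved from (7.4, 1.2) to (4.8, 2.9), a distance of √(2.6² + 1.7²) ≈ 3.1.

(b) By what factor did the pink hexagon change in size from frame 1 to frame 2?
0.7×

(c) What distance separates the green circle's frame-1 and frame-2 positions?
3.1

The green circle moved from (7.0, 3.7) to (8.3, 6.5), a distance of √(1.3² + 2.8²) ≈ 3.1.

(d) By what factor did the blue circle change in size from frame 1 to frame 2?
0.6×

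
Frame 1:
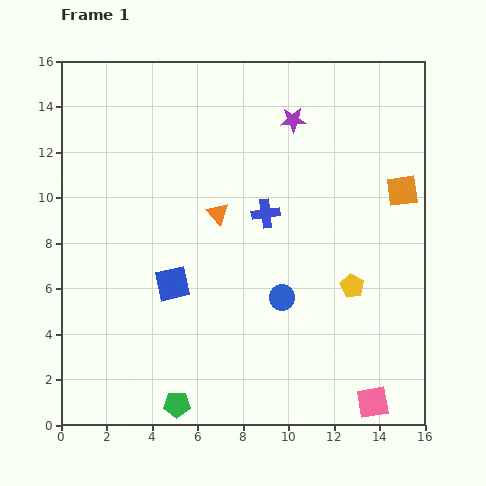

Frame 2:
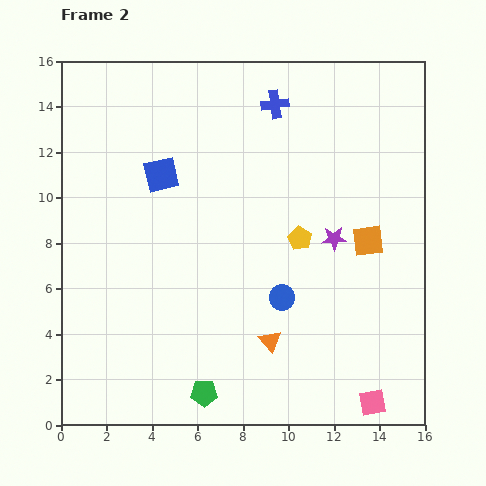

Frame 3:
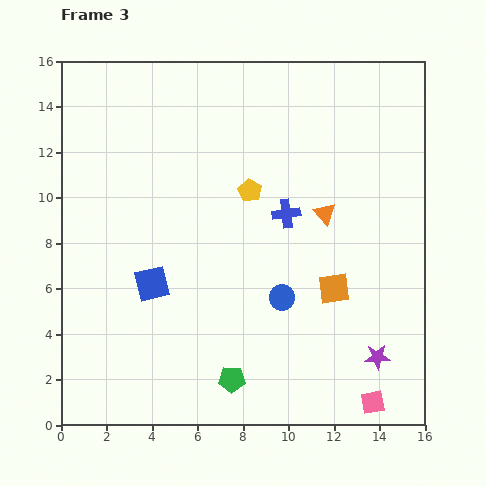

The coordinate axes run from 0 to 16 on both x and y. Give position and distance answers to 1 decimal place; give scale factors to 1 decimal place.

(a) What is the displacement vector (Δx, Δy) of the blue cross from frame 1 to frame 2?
(0.4, 4.8)

The blue cross was at (9.0, 9.3) in frame 1 and (9.4, 14.1) in frame 2.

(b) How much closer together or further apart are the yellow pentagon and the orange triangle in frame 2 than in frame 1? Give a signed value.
-2.0

Distance in frame 1: 6.7. Distance in frame 2: 4.7.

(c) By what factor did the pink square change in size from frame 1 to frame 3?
0.7×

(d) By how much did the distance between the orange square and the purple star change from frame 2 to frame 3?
+2.1

Distance in frame 2: 1.5. Distance in frame 3: 3.6.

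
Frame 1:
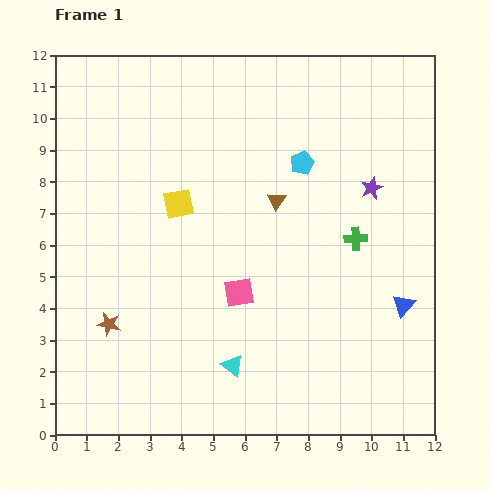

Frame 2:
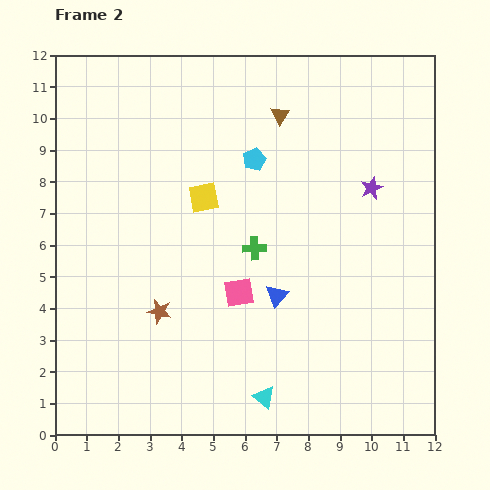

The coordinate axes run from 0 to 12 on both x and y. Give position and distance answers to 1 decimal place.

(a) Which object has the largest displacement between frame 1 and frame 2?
the blue triangle

(moved 4.0; next 3.2)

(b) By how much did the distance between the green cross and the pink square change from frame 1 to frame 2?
-2.6

Distance in frame 1: 4.1. Distance in frame 2: 1.5.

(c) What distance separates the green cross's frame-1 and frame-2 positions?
3.2

The green cross moved from (9.5, 6.2) to (6.3, 5.9), a distance of √(3.2² + 0.3²) ≈ 3.2.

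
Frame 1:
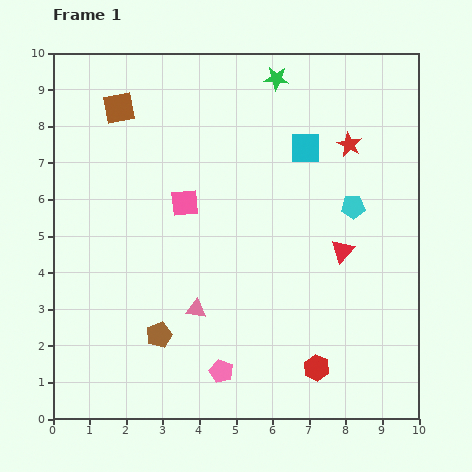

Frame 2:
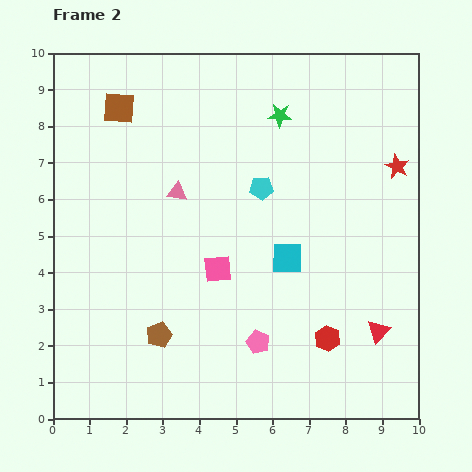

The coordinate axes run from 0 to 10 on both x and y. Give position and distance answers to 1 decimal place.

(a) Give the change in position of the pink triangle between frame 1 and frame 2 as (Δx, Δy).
(-0.5, 3.2)

The pink triangle was at (3.9, 3.0) in frame 1 and (3.4, 6.2) in frame 2.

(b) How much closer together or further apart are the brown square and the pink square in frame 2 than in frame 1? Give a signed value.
+2.0

Distance in frame 1: 3.2. Distance in frame 2: 5.2.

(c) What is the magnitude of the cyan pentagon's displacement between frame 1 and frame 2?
2.5

The cyan pentagon moved from (8.2, 5.8) to (5.7, 6.3), a distance of √(2.5² + 0.5²) ≈ 2.5.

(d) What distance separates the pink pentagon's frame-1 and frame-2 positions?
1.3

The pink pentagon moved from (4.6, 1.3) to (5.6, 2.1), a distance of √(1.0² + 0.8²) ≈ 1.3.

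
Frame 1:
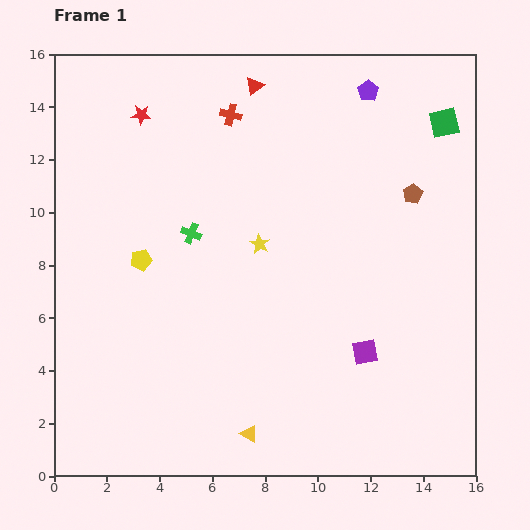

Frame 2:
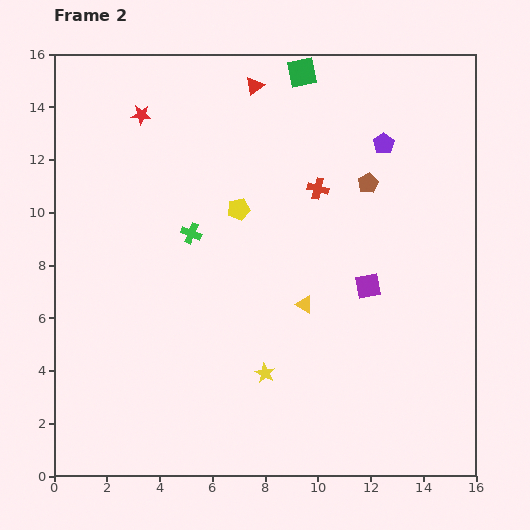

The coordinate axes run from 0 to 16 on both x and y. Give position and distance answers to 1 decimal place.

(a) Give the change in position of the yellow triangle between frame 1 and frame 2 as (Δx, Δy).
(2.1, 4.9)

The yellow triangle was at (7.4, 1.6) in frame 1 and (9.5, 6.5) in frame 2.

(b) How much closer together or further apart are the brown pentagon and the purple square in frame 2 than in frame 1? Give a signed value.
-2.4

Distance in frame 1: 6.3. Distance in frame 2: 3.9.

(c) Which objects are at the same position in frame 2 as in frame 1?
the green cross, the red triangle, the red star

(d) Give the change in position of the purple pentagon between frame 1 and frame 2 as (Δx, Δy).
(0.6, -2.0)

The purple pentagon was at (11.9, 14.6) in frame 1 and (12.5, 12.6) in frame 2.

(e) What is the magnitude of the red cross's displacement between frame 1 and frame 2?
4.3

The red cross moved from (6.7, 13.7) to (10.0, 10.9), a distance of √(3.3² + 2.8²) ≈ 4.3.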